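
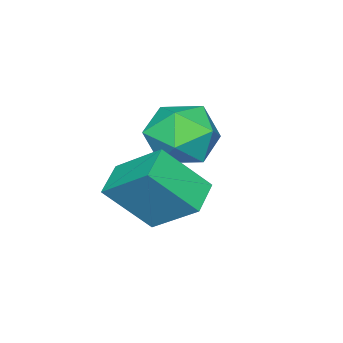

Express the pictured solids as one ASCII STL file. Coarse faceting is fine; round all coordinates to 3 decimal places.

solid 
facet normal -0.424 0.543 -0.725
outer loop
vertex -2.782 -1.454 -3.176
vertex -2.049 -1.228 -3.436
vertex -2.745 -2.5 -3.981
endloop
endfacet
facet normal -0.905 -0.280 0.322
outer loop
vertex -2.171 -3.232 -3.004
vertex -2.782 -1.454 -3.176
vertex -2.745 -2.5 -3.981
endloop
endfacet
facet normal -0.426 0.543 -0.724
outer loop
vertex -2.745 -2.5 -3.981
vertex -2.049 -1.228 -3.436
vertex -2.012 -2.273 -4.242
endloop
endfacet
facet normal 0.028 -0.792 -0.610
outer loop
vertex -2.012 -2.273 -4.242
vertex -2.171 -3.232 -3.004
vertex -2.745 -2.5 -3.981
endloop
endfacet
facet normal -0.028 0.792 0.610
outer loop
vertex -2.782 -1.454 -3.176
vertex -1.475 -1.96 -2.459
vertex -2.049 -1.228 -3.436
endloop
endfacet
facet normal -0.905 -0.280 0.321
outer loop
vertex -2.208 -2.187 -2.198
vertex -2.782 -1.454 -3.176
vertex -2.171 -3.232 -3.004
endloop
endfacet
facet normal -0.028 0.792 0.610
outer loop
vertex -2.208 -2.187 -2.198
vertex -1.475 -1.96 -2.459
vertex -2.782 -1.454 -3.176
endloop
endfacet
facet normal 0.905 0.280 -0.322
outer loop
vertex -2.049 -1.228 -3.436
vertex -1.475 -1.96 -2.459
vertex -2.012 -2.273 -4.242
endloop
endfacet
facet normal 0.028 -0.792 -0.610
outer loop
vertex -1.438 -3.006 -3.264
vertex -2.171 -3.232 -3.004
vertex -2.012 -2.273 -4.242
endloop
endfacet
facet normal 0.905 0.279 -0.322
outer loop
vertex -2.012 -2.273 -4.242
vertex -1.475 -1.96 -2.459
vertex -1.438 -3.006 -3.264
endloop
endfacet
facet normal 0.424 -0.544 0.724
outer loop
vertex -1.438 -3.006 -3.264
vertex -2.208 -2.187 -2.198
vertex -2.171 -3.232 -3.004
endloop
endfacet
facet normal 0.426 -0.542 0.724
outer loop
vertex -1.475 -1.96 -2.459
vertex -2.208 -2.187 -2.198
vertex -1.438 -3.006 -3.264
endloop
endfacet
facet normal -0.204 -0.230 0.952
outer loop
vertex -4.416 -2.81 -2.227
vertex -4.034 -3.564 -2.327
vertex -3.584 -2.89 -2.068
endloop
endfacet
facet normal -0.121 0.474 0.872
outer loop
vertex -4.416 -2.81 -2.227
vertex -3.584 -2.89 -2.068
vertex -3.874 -2.204 -2.481
endloop
endfacet
facet normal -0.598 0.699 0.391
outer loop
vertex -4.416 -2.81 -2.227
vertex -3.874 -2.204 -2.481
vertex -4.504 -2.455 -2.996
endloop
endfacet
facet normal -0.976 0.135 0.174
outer loop
vertex -4.416 -2.81 -2.227
vertex -4.504 -2.455 -2.996
vertex -4.603 -3.295 -2.901
endloop
endfacet
facet normal -0.732 -0.440 0.520
outer loop
vertex -4.416 -2.81 -2.227
vertex -4.603 -3.295 -2.901
vertex -4.034 -3.564 -2.327
endloop
endfacet
facet normal 0.532 0.590 0.607
outer loop
vertex -3.874 -2.204 -2.481
vertex -3.584 -2.89 -2.068
vertex -3.157 -2.585 -2.739
endloop
endfacet
facet normal 0.398 -0.548 0.736
outer loop
vertex -3.584 -2.89 -2.068
vertex -4.034 -3.564 -2.327
vertex -3.256 -3.425 -2.644
endloop
endfacet
facet normal -0.458 -0.888 0.038
outer loop
vertex -4.034 -3.564 -2.327
vertex -4.603 -3.295 -2.901
vertex -3.886 -3.676 -3.159
endloop
endfacet
facet normal -0.851 0.041 -0.523
outer loop
vertex -4.603 -3.295 -2.901
vertex -4.504 -2.455 -2.996
vertex -4.176 -2.99 -3.572
endloop
endfacet
facet normal -0.241 0.955 -0.171
outer loop
vertex -4.504 -2.455 -2.996
vertex -3.874 -2.204 -2.481
vertex -3.726 -2.316 -3.313
endloop
endfacet
facet normal 0.976 -0.135 -0.174
outer loop
vertex -3.344 -3.07 -3.413
vertex -3.157 -2.585 -2.739
vertex -3.256 -3.425 -2.644
endloop
endfacet
facet normal 0.598 -0.699 -0.391
outer loop
vertex -3.344 -3.07 -3.413
vertex -3.256 -3.425 -2.644
vertex -3.886 -3.676 -3.159
endloop
endfacet
facet normal 0.121 -0.474 -0.872
outer loop
vertex -3.344 -3.07 -3.413
vertex -3.886 -3.676 -3.159
vertex -4.176 -2.99 -3.572
endloop
endfacet
facet normal 0.204 0.230 -0.952
outer loop
vertex -3.344 -3.07 -3.413
vertex -4.176 -2.99 -3.572
vertex -3.726 -2.316 -3.313
endloop
endfacet
facet normal 0.732 0.440 -0.520
outer loop
vertex -3.344 -3.07 -3.413
vertex -3.726 -2.316 -3.313
vertex -3.157 -2.585 -2.739
endloop
endfacet
facet normal 0.851 -0.041 0.523
outer loop
vertex -3.256 -3.425 -2.644
vertex -3.157 -2.585 -2.739
vertex -3.584 -2.89 -2.068
endloop
endfacet
facet normal 0.241 -0.955 0.171
outer loop
vertex -3.886 -3.676 -3.159
vertex -3.256 -3.425 -2.644
vertex -4.034 -3.564 -2.327
endloop
endfacet
facet normal -0.532 -0.590 -0.607
outer loop
vertex -4.176 -2.99 -3.572
vertex -3.886 -3.676 -3.159
vertex -4.603 -3.295 -2.901
endloop
endfacet
facet normal -0.398 0.548 -0.736
outer loop
vertex -3.726 -2.316 -3.313
vertex -4.176 -2.99 -3.572
vertex -4.504 -2.455 -2.996
endloop
endfacet
facet normal 0.458 0.888 -0.038
outer loop
vertex -3.157 -2.585 -2.739
vertex -3.726 -2.316 -3.313
vertex -3.874 -2.204 -2.481
endloop
endfacet

endsolid


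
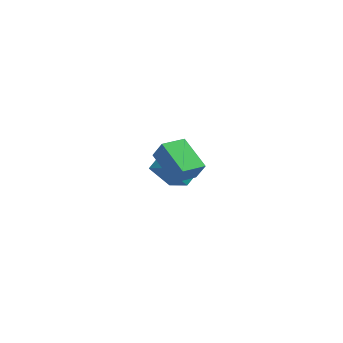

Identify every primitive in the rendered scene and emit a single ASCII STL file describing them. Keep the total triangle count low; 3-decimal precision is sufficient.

solid 
facet normal -0.743 -0.619 0.257
outer loop
vertex 1.994 -2.709 3.189
vertex 1.025 -1.287 3.812
vertex 1.576 -2.59 2.267
endloop
endfacet
facet normal 0.530 -0.777 -0.341
outer loop
vertex 2.555 -1.773 1.928
vertex 1.994 -2.709 3.189
vertex 1.576 -2.59 2.267
endloop
endfacet
facet normal -0.742 -0.619 0.257
outer loop
vertex 1.576 -2.59 2.267
vertex 1.025 -1.287 3.812
vertex 0.606 -1.168 2.89
endloop
endfacet
facet normal -0.410 0.116 -0.904
outer loop
vertex 0.606 -1.168 2.89
vertex 2.555 -1.773 1.928
vertex 1.576 -2.59 2.267
endloop
endfacet
facet normal 0.410 -0.117 0.904
outer loop
vertex 1.994 -2.709 3.189
vertex 2.004 -0.47 3.473
vertex 1.025 -1.287 3.812
endloop
endfacet
facet normal 0.530 -0.777 -0.341
outer loop
vertex 2.974 -1.892 2.85
vertex 1.994 -2.709 3.189
vertex 2.555 -1.773 1.928
endloop
endfacet
facet normal 0.410 -0.117 0.905
outer loop
vertex 2.974 -1.892 2.85
vertex 2.004 -0.47 3.473
vertex 1.994 -2.709 3.189
endloop
endfacet
facet normal -0.530 0.776 0.341
outer loop
vertex 1.025 -1.287 3.812
vertex 2.004 -0.47 3.473
vertex 0.606 -1.168 2.89
endloop
endfacet
facet normal -0.410 0.117 -0.904
outer loop
vertex 1.586 -0.351 2.551
vertex 2.555 -1.773 1.928
vertex 0.606 -1.168 2.89
endloop
endfacet
facet normal -0.530 0.777 0.340
outer loop
vertex 0.606 -1.168 2.89
vertex 2.004 -0.47 3.473
vertex 1.586 -0.351 2.551
endloop
endfacet
facet normal 0.742 0.619 -0.257
outer loop
vertex 1.586 -0.351 2.551
vertex 2.974 -1.892 2.85
vertex 2.555 -1.773 1.928
endloop
endfacet
facet normal 0.742 0.619 -0.257
outer loop
vertex 2.004 -0.47 3.473
vertex 2.974 -1.892 2.85
vertex 1.586 -0.351 2.551
endloop
endfacet
facet normal -0.560 0.593 -0.578
outer loop
vertex 0.163 3.884 -2.806
vertex 0.841 4.953 -2.366
vertex 1.159 3.719 -3.941
endloop
endfacet
facet normal -0.506 -0.797 -0.328
outer loop
vertex 2.039 2.787 -3.034
vertex 0.163 3.884 -2.806
vertex 1.159 3.719 -3.941
endloop
endfacet
facet normal -0.560 0.593 -0.578
outer loop
vertex 1.159 3.719 -3.941
vertex 0.841 4.953 -2.366
vertex 1.837 4.788 -3.501
endloop
endfacet
facet normal 0.656 -0.108 -0.747
outer loop
vertex 1.837 4.788 -3.501
vertex 2.039 2.787 -3.034
vertex 1.159 3.719 -3.941
endloop
endfacet
facet normal -0.656 0.108 0.747
outer loop
vertex 0.163 3.884 -2.806
vertex 1.721 4.021 -1.459
vertex 0.841 4.953 -2.366
endloop
endfacet
facet normal -0.506 -0.797 -0.328
outer loop
vertex 1.043 2.952 -1.899
vertex 0.163 3.884 -2.806
vertex 2.039 2.787 -3.034
endloop
endfacet
facet normal -0.656 0.108 0.747
outer loop
vertex 1.043 2.952 -1.899
vertex 1.721 4.021 -1.459
vertex 0.163 3.884 -2.806
endloop
endfacet
facet normal 0.506 0.797 0.328
outer loop
vertex 0.841 4.953 -2.366
vertex 1.721 4.021 -1.459
vertex 1.837 4.788 -3.501
endloop
endfacet
facet normal 0.656 -0.108 -0.747
outer loop
vertex 2.717 3.856 -2.594
vertex 2.039 2.787 -3.034
vertex 1.837 4.788 -3.501
endloop
endfacet
facet normal 0.506 0.797 0.328
outer loop
vertex 1.837 4.788 -3.501
vertex 1.721 4.021 -1.459
vertex 2.717 3.856 -2.594
endloop
endfacet
facet normal 0.560 -0.593 0.578
outer loop
vertex 2.717 3.856 -2.594
vertex 1.043 2.952 -1.899
vertex 2.039 2.787 -3.034
endloop
endfacet
facet normal 0.560 -0.593 0.578
outer loop
vertex 1.721 4.021 -1.459
vertex 1.043 2.952 -1.899
vertex 2.717 3.856 -2.594
endloop
endfacet

endsolid


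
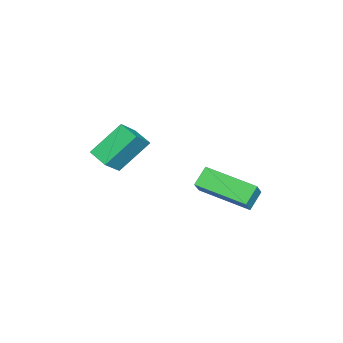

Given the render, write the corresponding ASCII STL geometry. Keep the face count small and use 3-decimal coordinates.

solid 
facet normal -0.734 0.291 0.614
outer loop
vertex -1.916 0.274 2.412
vertex -1.442 2.139 2.096
vertex -2.506 0.302 1.694
endloop
endfacet
facet normal -0.243 -0.956 0.162
outer loop
vertex -1.898 0.061 1.184
vertex -1.916 0.274 2.412
vertex -2.506 0.302 1.694
endloop
endfacet
facet normal -0.733 0.290 0.615
outer loop
vertex -2.506 0.302 1.694
vertex -1.442 2.139 2.096
vertex -2.033 2.167 1.378
endloop
endfacet
facet normal -0.635 0.030 -0.772
outer loop
vertex -2.033 2.167 1.378
vertex -1.898 0.061 1.184
vertex -2.506 0.302 1.694
endloop
endfacet
facet normal 0.635 -0.031 0.772
outer loop
vertex -1.916 0.274 2.412
vertex -0.834 1.898 1.586
vertex -1.442 2.139 2.096
endloop
endfacet
facet normal -0.243 -0.956 0.162
outer loop
vertex -1.307 0.033 1.902
vertex -1.916 0.274 2.412
vertex -1.898 0.061 1.184
endloop
endfacet
facet normal 0.635 -0.030 0.772
outer loop
vertex -1.307 0.033 1.902
vertex -0.834 1.898 1.586
vertex -1.916 0.274 2.412
endloop
endfacet
facet normal 0.243 0.956 -0.163
outer loop
vertex -1.442 2.139 2.096
vertex -0.834 1.898 1.586
vertex -2.033 2.167 1.378
endloop
endfacet
facet normal -0.635 0.030 -0.772
outer loop
vertex -1.424 1.926 0.868
vertex -1.898 0.061 1.184
vertex -2.033 2.167 1.378
endloop
endfacet
facet normal 0.243 0.956 -0.162
outer loop
vertex -2.033 2.167 1.378
vertex -0.834 1.898 1.586
vertex -1.424 1.926 0.868
endloop
endfacet
facet normal 0.733 -0.291 -0.615
outer loop
vertex -1.424 1.926 0.868
vertex -1.307 0.033 1.902
vertex -1.898 0.061 1.184
endloop
endfacet
facet normal 0.734 -0.290 -0.614
outer loop
vertex -0.834 1.898 1.586
vertex -1.307 0.033 1.902
vertex -1.424 1.926 0.868
endloop
endfacet
facet normal -0.674 0.228 -0.703
outer loop
vertex -2.385 -2.286 3.485
vertex -1.943 -1.641 3.27
vertex -1.612 -3.156 2.462
endloop
endfacet
facet normal -0.545 -0.795 0.264
outer loop
vertex -0.837 -3.419 3.27
vertex -2.385 -2.286 3.485
vertex -1.612 -3.156 2.462
endloop
endfacet
facet normal -0.674 0.227 -0.702
outer loop
vertex -1.612 -3.156 2.462
vertex -1.943 -1.641 3.27
vertex -1.171 -2.512 2.247
endloop
endfacet
facet normal 0.498 -0.562 -0.661
outer loop
vertex -1.171 -2.512 2.247
vertex -0.837 -3.419 3.27
vertex -1.612 -3.156 2.462
endloop
endfacet
facet normal -0.498 0.562 0.661
outer loop
vertex -2.385 -2.286 3.485
vertex -1.168 -1.904 4.078
vertex -1.943 -1.641 3.27
endloop
endfacet
facet normal -0.545 -0.795 0.266
outer loop
vertex -1.609 -2.548 4.293
vertex -2.385 -2.286 3.485
vertex -0.837 -3.419 3.27
endloop
endfacet
facet normal -0.498 0.562 0.661
outer loop
vertex -1.609 -2.548 4.293
vertex -1.168 -1.904 4.078
vertex -2.385 -2.286 3.485
endloop
endfacet
facet normal 0.546 0.795 -0.265
outer loop
vertex -1.943 -1.641 3.27
vertex -1.168 -1.904 4.078
vertex -1.171 -2.512 2.247
endloop
endfacet
facet normal 0.498 -0.562 -0.661
outer loop
vertex -0.395 -2.774 3.055
vertex -0.837 -3.419 3.27
vertex -1.171 -2.512 2.247
endloop
endfacet
facet normal 0.545 0.796 -0.265
outer loop
vertex -1.171 -2.512 2.247
vertex -1.168 -1.904 4.078
vertex -0.395 -2.774 3.055
endloop
endfacet
facet normal 0.674 -0.228 0.703
outer loop
vertex -0.395 -2.774 3.055
vertex -1.609 -2.548 4.293
vertex -0.837 -3.419 3.27
endloop
endfacet
facet normal 0.674 -0.227 0.703
outer loop
vertex -1.168 -1.904 4.078
vertex -1.609 -2.548 4.293
vertex -0.395 -2.774 3.055
endloop
endfacet

endsolid


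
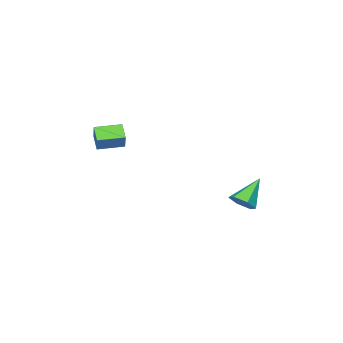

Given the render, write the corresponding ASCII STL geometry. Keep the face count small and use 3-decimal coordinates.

solid 
facet normal -0.503 -0.725 0.471
outer loop
vertex 2.545 -3.034 3.365
vertex 1.489 -2.261 3.428
vertex 2.258 -3.361 2.555
endloop
endfacet
facet normal 0.806 -0.590 -0.047
outer loop
vertex 2.731 -2.679 2.112
vertex 2.545 -3.034 3.365
vertex 2.258 -3.361 2.555
endloop
endfacet
facet normal -0.504 -0.725 0.470
outer loop
vertex 2.258 -3.361 2.555
vertex 1.489 -2.261 3.428
vertex 1.202 -2.587 2.617
endloop
endfacet
facet normal -0.312 -0.356 -0.881
outer loop
vertex 1.202 -2.587 2.617
vertex 2.731 -2.679 2.112
vertex 2.258 -3.361 2.555
endloop
endfacet
facet normal 0.313 0.355 0.881
outer loop
vertex 2.545 -3.034 3.365
vertex 1.962 -1.579 2.985
vertex 1.489 -2.261 3.428
endloop
endfacet
facet normal 0.806 -0.591 -0.048
outer loop
vertex 3.018 -2.353 2.923
vertex 2.545 -3.034 3.365
vertex 2.731 -2.679 2.112
endloop
endfacet
facet normal 0.312 0.355 0.881
outer loop
vertex 3.018 -2.353 2.923
vertex 1.962 -1.579 2.985
vertex 2.545 -3.034 3.365
endloop
endfacet
facet normal -0.806 0.590 0.048
outer loop
vertex 1.489 -2.261 3.428
vertex 1.962 -1.579 2.985
vertex 1.202 -2.587 2.617
endloop
endfacet
facet normal -0.312 -0.355 -0.881
outer loop
vertex 1.675 -1.906 2.175
vertex 2.731 -2.679 2.112
vertex 1.202 -2.587 2.617
endloop
endfacet
facet normal -0.806 0.590 0.047
outer loop
vertex 1.202 -2.587 2.617
vertex 1.962 -1.579 2.985
vertex 1.675 -1.906 2.175
endloop
endfacet
facet normal 0.503 0.726 -0.470
outer loop
vertex 1.675 -1.906 2.175
vertex 3.018 -2.353 2.923
vertex 2.731 -2.679 2.112
endloop
endfacet
facet normal 0.503 0.725 -0.471
outer loop
vertex 1.962 -1.579 2.985
vertex 3.018 -2.353 2.923
vertex 1.675 -1.906 2.175
endloop
endfacet
facet normal 0.771 0.034 -0.636
outer loop
vertex 0.255 3.487 0.323
vertex -0.194 3.599 -0.215
vertex 0.076 4.15 0.142
endloop
endfacet
facet normal 0.279 0.322 0.905
outer loop
vertex 0.255 3.487 0.323
vertex 0.076 4.15 0.142
vertex -1.466 3.541 0.835
endloop
endfacet
facet normal 0.770 0.035 -0.637
outer loop
vertex 0.076 4.15 0.142
vertex -0.194 3.599 -0.215
vertex -0.374 4.262 -0.396
endloop
endfacet
facet normal -0.200 0.912 0.357
outer loop
vertex 0.076 4.15 0.142
vertex -0.374 4.262 -0.396
vertex -1.466 3.541 0.835
endloop
endfacet
facet normal 0.770 0.035 -0.637
outer loop
vertex -0.374 4.262 -0.396
vertex -0.194 3.599 -0.215
vertex -0.644 3.711 -0.753
endloop
endfacet
facet normal -0.748 0.578 -0.326
outer loop
vertex -0.374 4.262 -0.396
vertex -0.644 3.711 -0.753
vertex -1.466 3.541 0.835
endloop
endfacet
facet normal 0.770 0.035 -0.637
outer loop
vertex -0.644 3.711 -0.753
vertex -0.194 3.599 -0.215
vertex -0.464 3.048 -0.572
endloop
endfacet
facet normal -0.817 -0.347 -0.460
outer loop
vertex -0.644 3.711 -0.753
vertex -0.464 3.048 -0.572
vertex -1.466 3.541 0.835
endloop
endfacet
facet normal 0.771 0.034 -0.636
outer loop
vertex -0.464 3.048 -0.572
vertex -0.194 3.599 -0.215
vertex -0.015 2.936 -0.034
endloop
endfacet
facet normal -0.338 -0.937 0.087
outer loop
vertex -0.464 3.048 -0.572
vertex -0.015 2.936 -0.034
vertex -1.466 3.541 0.835
endloop
endfacet
facet normal 0.771 0.034 -0.636
outer loop
vertex -0.015 2.936 -0.034
vertex -0.194 3.599 -0.215
vertex 0.255 3.487 0.323
endloop
endfacet
facet normal 0.210 -0.602 0.770
outer loop
vertex -0.015 2.936 -0.034
vertex 0.255 3.487 0.323
vertex -1.466 3.541 0.835
endloop
endfacet

endsolid


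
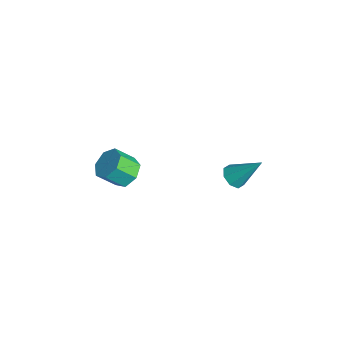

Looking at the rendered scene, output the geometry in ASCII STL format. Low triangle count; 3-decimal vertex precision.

solid 
facet normal -0.356 -0.572 -0.739
outer loop
vertex -1.681 1.662 -0.702
vertex -2.267 2.109 -0.766
vertex -1.593 2.083 -1.07
endloop
endfacet
facet normal 0.987 -0.149 0.066
outer loop
vertex -1.681 1.662 -0.702
vertex -1.593 2.083 -1.07
vertex -1.533 3.291 0.766
endloop
endfacet
facet normal -0.356 -0.571 -0.740
outer loop
vertex -1.593 2.083 -1.07
vertex -2.267 2.109 -0.766
vertex -1.899 2.52 -1.26
endloop
endfacet
facet normal 0.836 0.446 -0.321
outer loop
vertex -1.593 2.083 -1.07
vertex -1.899 2.52 -1.26
vertex -1.533 3.291 0.766
endloop
endfacet
facet normal -0.355 -0.572 -0.740
outer loop
vertex -1.899 2.52 -1.26
vertex -2.267 2.109 -0.766
vertex -2.421 2.716 -1.161
endloop
endfacet
facet normal 0.260 0.886 -0.384
outer loop
vertex -1.899 2.52 -1.26
vertex -2.421 2.716 -1.161
vertex -1.533 3.291 0.766
endloop
endfacet
facet normal -0.354 -0.572 -0.740
outer loop
vertex -2.421 2.716 -1.161
vertex -2.267 2.109 -0.766
vertex -2.853 2.556 -0.831
endloop
endfacet
facet normal -0.403 0.911 -0.086
outer loop
vertex -2.421 2.716 -1.161
vertex -2.853 2.556 -0.831
vertex -1.533 3.291 0.766
endloop
endfacet
facet normal -0.354 -0.572 -0.740
outer loop
vertex -2.853 2.556 -0.831
vertex -2.267 2.109 -0.766
vertex -2.942 2.135 -0.463
endloop
endfacet
facet normal -0.764 0.509 0.397
outer loop
vertex -2.853 2.556 -0.831
vertex -2.942 2.135 -0.463
vertex -1.533 3.291 0.766
endloop
endfacet
facet normal -0.354 -0.571 -0.741
outer loop
vertex -2.942 2.135 -0.463
vertex -2.267 2.109 -0.766
vertex -2.635 1.698 -0.273
endloop
endfacet
facet normal -0.612 -0.089 0.786
outer loop
vertex -2.942 2.135 -0.463
vertex -2.635 1.698 -0.273
vertex -1.533 3.291 0.766
endloop
endfacet
facet normal -0.355 -0.571 -0.741
outer loop
vertex -2.635 1.698 -0.273
vertex -2.267 2.109 -0.766
vertex -2.113 1.502 -0.372
endloop
endfacet
facet normal -0.037 -0.528 0.849
outer loop
vertex -2.635 1.698 -0.273
vertex -2.113 1.502 -0.372
vertex -1.533 3.291 0.766
endloop
endfacet
facet normal -0.354 -0.571 -0.741
outer loop
vertex -2.113 1.502 -0.372
vertex -2.267 2.109 -0.766
vertex -1.681 1.662 -0.702
endloop
endfacet
facet normal 0.625 -0.553 0.551
outer loop
vertex -2.113 1.502 -0.372
vertex -1.681 1.662 -0.702
vertex -1.533 3.291 0.766
endloop
endfacet
facet normal 0.134 0.689 -0.712
outer loop
vertex -1.769 -3.187 1.688
vertex -2.589 -3.381 1.346
vertex -2.37 -2.767 1.981
endloop
endfacet
facet normal 0.635 0.493 0.596
outer loop
vertex -1.769 -3.187 1.688
vertex -2.37 -2.767 1.981
vertex -1.951 -4.124 2.657
endloop
endfacet
facet normal 0.633 0.493 0.597
outer loop
vertex -1.951 -4.124 2.657
vertex -2.37 -2.767 1.981
vertex -2.553 -3.705 2.949
endloop
endfacet
facet normal -0.134 -0.689 0.712
outer loop
vertex -1.951 -4.124 2.657
vertex -2.553 -3.705 2.949
vertex -2.771 -4.319 2.314
endloop
endfacet
facet normal 0.134 0.689 -0.712
outer loop
vertex -2.37 -2.767 1.981
vertex -2.589 -3.381 1.346
vertex -3.137 -2.81 1.795
endloop
endfacet
facet normal -0.201 0.722 0.662
outer loop
vertex -2.37 -2.767 1.981
vertex -3.137 -2.81 1.795
vertex -2.553 -3.705 2.949
endloop
endfacet
facet normal -0.200 0.722 0.662
outer loop
vertex -2.553 -3.705 2.949
vertex -3.137 -2.81 1.795
vertex -3.319 -3.748 2.764
endloop
endfacet
facet normal -0.133 -0.689 0.712
outer loop
vertex -2.553 -3.705 2.949
vertex -3.319 -3.748 2.764
vertex -2.771 -4.319 2.314
endloop
endfacet
facet normal 0.134 0.689 -0.712
outer loop
vertex -3.137 -2.81 1.795
vertex -2.589 -3.381 1.346
vertex -3.491 -3.283 1.271
endloop
endfacet
facet normal -0.884 0.408 0.229
outer loop
vertex -3.137 -2.81 1.795
vertex -3.491 -3.283 1.271
vertex -3.319 -3.748 2.764
endloop
endfacet
facet normal -0.884 0.408 0.229
outer loop
vertex -3.319 -3.748 2.764
vertex -3.491 -3.283 1.271
vertex -3.673 -4.221 2.24
endloop
endfacet
facet normal -0.133 -0.689 0.712
outer loop
vertex -3.319 -3.748 2.764
vertex -3.673 -4.221 2.24
vertex -2.771 -4.319 2.314
endloop
endfacet
facet normal 0.134 0.689 -0.712
outer loop
vertex -3.491 -3.283 1.271
vertex -2.589 -3.381 1.346
vertex -3.165 -3.83 0.803
endloop
endfacet
facet normal -0.901 -0.215 -0.377
outer loop
vertex -3.491 -3.283 1.271
vertex -3.165 -3.83 0.803
vertex -3.673 -4.221 2.24
endloop
endfacet
facet normal -0.901 -0.215 -0.377
outer loop
vertex -3.673 -4.221 2.24
vertex -3.165 -3.83 0.803
vertex -3.347 -4.767 1.772
endloop
endfacet
facet normal -0.133 -0.690 0.712
outer loop
vertex -3.673 -4.221 2.24
vertex -3.347 -4.767 1.772
vertex -2.771 -4.319 2.314
endloop
endfacet
facet normal 0.134 0.689 -0.712
outer loop
vertex -3.165 -3.83 0.803
vertex -2.589 -3.381 1.346
vertex -2.406 -4.039 0.744
endloop
endfacet
facet normal -0.240 -0.675 -0.698
outer loop
vertex -3.165 -3.83 0.803
vertex -2.406 -4.039 0.744
vertex -3.347 -4.767 1.772
endloop
endfacet
facet normal -0.241 -0.674 -0.698
outer loop
vertex -3.347 -4.767 1.772
vertex -2.406 -4.039 0.744
vertex -2.588 -4.976 1.712
endloop
endfacet
facet normal -0.134 -0.689 0.712
outer loop
vertex -3.347 -4.767 1.772
vertex -2.588 -4.976 1.712
vertex -2.771 -4.319 2.314
endloop
endfacet
facet normal 0.135 0.689 -0.712
outer loop
vertex -2.406 -4.039 0.744
vertex -2.589 -3.381 1.346
vertex -1.785 -3.753 1.138
endloop
endfacet
facet normal 0.602 -0.627 -0.494
outer loop
vertex -2.406 -4.039 0.744
vertex -1.785 -3.753 1.138
vertex -2.588 -4.976 1.712
endloop
endfacet
facet normal 0.602 -0.627 -0.494
outer loop
vertex -2.588 -4.976 1.712
vertex -1.785 -3.753 1.138
vertex -1.967 -4.69 2.106
endloop
endfacet
facet normal -0.134 -0.690 0.712
outer loop
vertex -2.588 -4.976 1.712
vertex -1.967 -4.69 2.106
vertex -2.771 -4.319 2.314
endloop
endfacet
facet normal 0.134 0.689 -0.713
outer loop
vertex -1.785 -3.753 1.138
vertex -2.589 -3.381 1.346
vertex -1.769 -3.187 1.688
endloop
endfacet
facet normal 0.991 -0.108 0.082
outer loop
vertex -1.785 -3.753 1.138
vertex -1.769 -3.187 1.688
vertex -1.967 -4.69 2.106
endloop
endfacet
facet normal 0.991 -0.108 0.082
outer loop
vertex -1.967 -4.69 2.106
vertex -1.769 -3.187 1.688
vertex -1.951 -4.124 2.657
endloop
endfacet
facet normal -0.134 -0.689 0.712
outer loop
vertex -1.967 -4.69 2.106
vertex -1.951 -4.124 2.657
vertex -2.771 -4.319 2.314
endloop
endfacet

endsolid


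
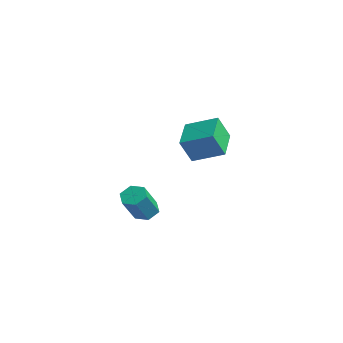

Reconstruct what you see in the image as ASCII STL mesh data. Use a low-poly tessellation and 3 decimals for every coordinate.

solid 
facet normal -0.361 0.510 -0.781
outer loop
vertex 0.985 -1.699 -0.725
vertex 0.431 -1.574 -0.387
vertex 0.942 -1.157 -0.351
endloop
endfacet
facet normal 0.930 0.255 -0.263
outer loop
vertex 0.985 -1.699 -0.725
vertex 0.942 -1.157 -0.351
vertex 1.602 -2.572 0.61
endloop
endfacet
facet normal 0.930 0.255 -0.263
outer loop
vertex 1.602 -2.572 0.61
vertex 0.942 -1.157 -0.351
vertex 1.559 -2.03 0.984
endloop
endfacet
facet normal 0.360 -0.510 0.781
outer loop
vertex 1.602 -2.572 0.61
vertex 1.559 -2.03 0.984
vertex 1.049 -2.446 0.947
endloop
endfacet
facet normal -0.362 0.510 -0.780
outer loop
vertex 0.942 -1.157 -0.351
vertex 0.431 -1.574 -0.387
vertex 0.389 -1.032 -0.013
endloop
endfacet
facet normal 0.409 0.839 0.359
outer loop
vertex 0.942 -1.157 -0.351
vertex 0.389 -1.032 -0.013
vertex 1.559 -2.03 0.984
endloop
endfacet
facet normal 0.410 0.839 0.359
outer loop
vertex 1.559 -2.03 0.984
vertex 0.389 -1.032 -0.013
vertex 1.006 -1.904 1.321
endloop
endfacet
facet normal 0.360 -0.510 0.781
outer loop
vertex 1.559 -2.03 0.984
vertex 1.006 -1.904 1.321
vertex 1.049 -2.446 0.947
endloop
endfacet
facet normal -0.359 0.511 -0.781
outer loop
vertex 0.389 -1.032 -0.013
vertex 0.431 -1.574 -0.387
vertex -0.122 -1.448 -0.05
endloop
endfacet
facet normal -0.521 0.584 0.623
outer loop
vertex 0.389 -1.032 -0.013
vertex -0.122 -1.448 -0.05
vertex 1.006 -1.904 1.321
endloop
endfacet
facet normal -0.521 0.584 0.623
outer loop
vertex 1.006 -1.904 1.321
vertex -0.122 -1.448 -0.05
vertex 0.495 -2.321 1.285
endloop
endfacet
facet normal 0.361 -0.510 0.781
outer loop
vertex 1.006 -1.904 1.321
vertex 0.495 -2.321 1.285
vertex 1.049 -2.446 0.947
endloop
endfacet
facet normal -0.360 0.510 -0.781
outer loop
vertex -0.122 -1.448 -0.05
vertex 0.431 -1.574 -0.387
vertex -0.079 -1.99 -0.424
endloop
endfacet
facet normal -0.930 -0.255 0.263
outer loop
vertex -0.122 -1.448 -0.05
vertex -0.079 -1.99 -0.424
vertex 0.495 -2.321 1.285
endloop
endfacet
facet normal -0.930 -0.255 0.263
outer loop
vertex 0.495 -2.321 1.285
vertex -0.079 -1.99 -0.424
vertex 0.538 -2.863 0.911
endloop
endfacet
facet normal 0.361 -0.510 0.781
outer loop
vertex 0.495 -2.321 1.285
vertex 0.538 -2.863 0.911
vertex 1.049 -2.446 0.947
endloop
endfacet
facet normal -0.360 0.510 -0.781
outer loop
vertex -0.079 -1.99 -0.424
vertex 0.431 -1.574 -0.387
vertex 0.474 -2.116 -0.761
endloop
endfacet
facet normal -0.410 -0.839 -0.359
outer loop
vertex -0.079 -1.99 -0.424
vertex 0.474 -2.116 -0.761
vertex 0.538 -2.863 0.911
endloop
endfacet
facet normal -0.409 -0.839 -0.359
outer loop
vertex 0.538 -2.863 0.911
vertex 0.474 -2.116 -0.761
vertex 1.091 -2.988 0.573
endloop
endfacet
facet normal 0.362 -0.510 0.780
outer loop
vertex 0.538 -2.863 0.911
vertex 1.091 -2.988 0.573
vertex 1.049 -2.446 0.947
endloop
endfacet
facet normal -0.361 0.510 -0.781
outer loop
vertex 0.474 -2.116 -0.761
vertex 0.431 -1.574 -0.387
vertex 0.985 -1.699 -0.725
endloop
endfacet
facet normal 0.521 -0.584 -0.623
outer loop
vertex 0.474 -2.116 -0.761
vertex 0.985 -1.699 -0.725
vertex 1.091 -2.988 0.573
endloop
endfacet
facet normal 0.521 -0.584 -0.623
outer loop
vertex 1.091 -2.988 0.573
vertex 0.985 -1.699 -0.725
vertex 1.602 -2.572 0.61
endloop
endfacet
facet normal 0.359 -0.511 0.781
outer loop
vertex 1.091 -2.988 0.573
vertex 1.602 -2.572 0.61
vertex 1.049 -2.446 0.947
endloop
endfacet
facet normal -0.795 0.535 0.286
outer loop
vertex -4.713 2.768 2.424
vertex -3.676 3.987 3.028
vertex -4.735 3.422 1.141
endloop
endfacet
facet normal -0.606 -0.713 -0.353
outer loop
vertex -3.264 2.433 0.612
vertex -4.713 2.768 2.424
vertex -4.735 3.422 1.141
endloop
endfacet
facet normal -0.795 0.535 0.286
outer loop
vertex -4.735 3.422 1.141
vertex -3.676 3.987 3.028
vertex -3.698 4.641 1.745
endloop
endfacet
facet normal -0.015 0.454 -0.891
outer loop
vertex -3.698 4.641 1.745
vertex -3.264 2.433 0.612
vertex -4.735 3.422 1.141
endloop
endfacet
facet normal 0.015 -0.454 0.891
outer loop
vertex -4.713 2.768 2.424
vertex -2.205 2.998 2.499
vertex -3.676 3.987 3.028
endloop
endfacet
facet normal -0.606 -0.713 -0.353
outer loop
vertex -3.242 1.779 1.895
vertex -4.713 2.768 2.424
vertex -3.264 2.433 0.612
endloop
endfacet
facet normal 0.015 -0.454 0.891
outer loop
vertex -3.242 1.779 1.895
vertex -2.205 2.998 2.499
vertex -4.713 2.768 2.424
endloop
endfacet
facet normal 0.606 0.713 0.353
outer loop
vertex -3.676 3.987 3.028
vertex -2.205 2.998 2.499
vertex -3.698 4.641 1.745
endloop
endfacet
facet normal -0.015 0.454 -0.891
outer loop
vertex -2.227 3.652 1.216
vertex -3.264 2.433 0.612
vertex -3.698 4.641 1.745
endloop
endfacet
facet normal 0.606 0.713 0.353
outer loop
vertex -3.698 4.641 1.745
vertex -2.205 2.998 2.499
vertex -2.227 3.652 1.216
endloop
endfacet
facet normal 0.795 -0.535 -0.286
outer loop
vertex -2.227 3.652 1.216
vertex -3.242 1.779 1.895
vertex -3.264 2.433 0.612
endloop
endfacet
facet normal 0.795 -0.535 -0.286
outer loop
vertex -2.205 2.998 2.499
vertex -3.242 1.779 1.895
vertex -2.227 3.652 1.216
endloop
endfacet

endsolid


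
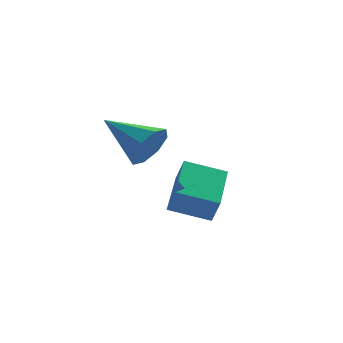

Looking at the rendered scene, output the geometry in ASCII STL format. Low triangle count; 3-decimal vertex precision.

solid 
facet normal 0.455 -0.807 -0.377
outer loop
vertex -1.051 2.892 1.342
vertex -1.583 2.878 0.731
vertex -0.862 3.226 0.856
endloop
endfacet
facet normal 0.597 0.534 0.599
outer loop
vertex -1.051 2.892 1.342
vertex -0.862 3.226 0.856
vertex -2.397 4.322 1.409
endloop
endfacet
facet normal 0.455 -0.806 -0.379
outer loop
vertex -0.862 3.226 0.856
vertex -1.583 2.878 0.731
vertex -1.096 3.357 0.296
endloop
endfacet
facet normal 0.569 0.821 -0.046
outer loop
vertex -0.862 3.226 0.856
vertex -1.096 3.357 0.296
vertex -2.397 4.322 1.409
endloop
endfacet
facet normal 0.454 -0.806 -0.380
outer loop
vertex -1.096 3.357 0.296
vertex -1.583 2.878 0.731
vertex -1.615 3.208 -0.008
endloop
endfacet
facet normal 0.106 0.809 -0.578
outer loop
vertex -1.096 3.357 0.296
vertex -1.615 3.208 -0.008
vertex -2.397 4.322 1.409
endloop
endfacet
facet normal 0.455 -0.806 -0.379
outer loop
vertex -1.615 3.208 -0.008
vertex -1.583 2.878 0.731
vertex -2.115 2.865 0.121
endloop
endfacet
facet normal -0.524 0.505 -0.686
outer loop
vertex -1.615 3.208 -0.008
vertex -2.115 2.865 0.121
vertex -2.397 4.322 1.409
endloop
endfacet
facet normal 0.454 -0.806 -0.379
outer loop
vertex -2.115 2.865 0.121
vertex -1.583 2.878 0.731
vertex -2.304 2.53 0.607
endloop
endfacet
facet normal -0.947 0.088 -0.307
outer loop
vertex -2.115 2.865 0.121
vertex -2.304 2.53 0.607
vertex -2.397 4.322 1.409
endloop
endfacet
facet normal 0.454 -0.806 -0.378
outer loop
vertex -2.304 2.53 0.607
vertex -1.583 2.878 0.731
vertex -2.071 2.399 1.166
endloop
endfacet
facet normal -0.920 -0.199 0.337
outer loop
vertex -2.304 2.53 0.607
vertex -2.071 2.399 1.166
vertex -2.397 4.322 1.409
endloop
endfacet
facet normal 0.455 -0.806 -0.378
outer loop
vertex -2.071 2.399 1.166
vertex -1.583 2.878 0.731
vertex -1.552 2.549 1.471
endloop
endfacet
facet normal -0.457 -0.187 0.870
outer loop
vertex -2.071 2.399 1.166
vertex -1.552 2.549 1.471
vertex -2.397 4.322 1.409
endloop
endfacet
facet normal 0.455 -0.807 -0.378
outer loop
vertex -1.552 2.549 1.471
vertex -1.583 2.878 0.731
vertex -1.051 2.892 1.342
endloop
endfacet
facet normal 0.172 0.116 0.978
outer loop
vertex -1.552 2.549 1.471
vertex -1.051 2.892 1.342
vertex -2.397 4.322 1.409
endloop
endfacet
facet normal -0.834 0.463 0.301
outer loop
vertex -2.044 0.159 0.166
vertex -1.056 1.685 0.557
vertex -2.168 0.437 -0.606
endloop
endfacet
facet normal -0.532 -0.821 -0.210
outer loop
vertex -1.084 -0.165 -0.997
vertex -2.044 0.159 0.166
vertex -2.168 0.437 -0.606
endloop
endfacet
facet normal -0.834 0.463 0.300
outer loop
vertex -2.168 0.437 -0.606
vertex -1.056 1.685 0.557
vertex -1.18 1.963 -0.216
endloop
endfacet
facet normal -0.150 0.335 -0.930
outer loop
vertex -1.18 1.963 -0.216
vertex -1.084 -0.165 -0.997
vertex -2.168 0.437 -0.606
endloop
endfacet
facet normal 0.149 -0.335 0.930
outer loop
vertex -2.044 0.159 0.166
vertex 0.028 1.083 0.166
vertex -1.056 1.685 0.557
endloop
endfacet
facet normal -0.531 -0.821 -0.210
outer loop
vertex -0.96 -0.443 -0.224
vertex -2.044 0.159 0.166
vertex -1.084 -0.165 -0.997
endloop
endfacet
facet normal 0.149 -0.334 0.931
outer loop
vertex -0.96 -0.443 -0.224
vertex 0.028 1.083 0.166
vertex -2.044 0.159 0.166
endloop
endfacet
facet normal 0.531 0.821 0.210
outer loop
vertex -1.056 1.685 0.557
vertex 0.028 1.083 0.166
vertex -1.18 1.963 -0.216
endloop
endfacet
facet normal -0.149 0.335 -0.930
outer loop
vertex -0.096 1.361 -0.606
vertex -1.084 -0.165 -0.997
vertex -1.18 1.963 -0.216
endloop
endfacet
facet normal 0.531 0.821 0.210
outer loop
vertex -1.18 1.963 -0.216
vertex 0.028 1.083 0.166
vertex -0.096 1.361 -0.606
endloop
endfacet
facet normal 0.834 -0.463 -0.300
outer loop
vertex -0.096 1.361 -0.606
vertex -0.96 -0.443 -0.224
vertex -1.084 -0.165 -0.997
endloop
endfacet
facet normal 0.834 -0.463 -0.301
outer loop
vertex 0.028 1.083 0.166
vertex -0.96 -0.443 -0.224
vertex -0.096 1.361 -0.606
endloop
endfacet

endsolid


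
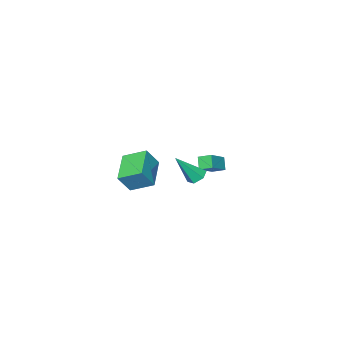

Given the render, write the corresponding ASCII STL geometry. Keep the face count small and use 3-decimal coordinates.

solid 
facet normal -0.343 -0.517 0.784
outer loop
vertex -3.182 -3.323 -1.58
vertex -3.543 -2.58 -1.248
vertex -4.393 -3.595 -2.29
endloop
endfacet
facet normal 0.406 -0.835 -0.372
outer loop
vertex -4.077 -3.12 -3.012
vertex -3.182 -3.323 -1.58
vertex -4.393 -3.595 -2.29
endloop
endfacet
facet normal -0.344 -0.517 0.784
outer loop
vertex -4.393 -3.595 -2.29
vertex -3.543 -2.58 -1.248
vertex -4.754 -2.853 -1.959
endloop
endfacet
facet normal -0.847 -0.191 -0.496
outer loop
vertex -4.754 -2.853 -1.959
vertex -4.077 -3.12 -3.012
vertex -4.393 -3.595 -2.29
endloop
endfacet
facet normal 0.847 0.190 0.496
outer loop
vertex -3.182 -3.323 -1.58
vertex -3.227 -2.105 -1.97
vertex -3.543 -2.58 -1.248
endloop
endfacet
facet normal 0.407 -0.834 -0.372
outer loop
vertex -2.866 -2.847 -2.301
vertex -3.182 -3.323 -1.58
vertex -4.077 -3.12 -3.012
endloop
endfacet
facet normal 0.847 0.190 0.497
outer loop
vertex -2.866 -2.847 -2.301
vertex -3.227 -2.105 -1.97
vertex -3.182 -3.323 -1.58
endloop
endfacet
facet normal -0.406 0.835 0.371
outer loop
vertex -3.543 -2.58 -1.248
vertex -3.227 -2.105 -1.97
vertex -4.754 -2.853 -1.959
endloop
endfacet
facet normal -0.847 -0.190 -0.496
outer loop
vertex -4.438 -2.377 -2.68
vertex -4.077 -3.12 -3.012
vertex -4.754 -2.853 -1.959
endloop
endfacet
facet normal -0.406 0.834 0.373
outer loop
vertex -4.754 -2.853 -1.959
vertex -3.227 -2.105 -1.97
vertex -4.438 -2.377 -2.68
endloop
endfacet
facet normal 0.344 0.517 -0.784
outer loop
vertex -4.438 -2.377 -2.68
vertex -2.866 -2.847 -2.301
vertex -4.077 -3.12 -3.012
endloop
endfacet
facet normal 0.344 0.517 -0.784
outer loop
vertex -3.227 -2.105 -1.97
vertex -2.866 -2.847 -2.301
vertex -4.438 -2.377 -2.68
endloop
endfacet
facet normal -0.550 0.269 -0.791
outer loop
vertex -1.716 -2.497 -2.738
vertex -2.153 -2.194 -2.331
vertex -1.632 -1.852 -2.577
endloop
endfacet
facet normal 0.945 -0.042 -0.326
outer loop
vertex -1.716 -2.497 -2.738
vertex -1.632 -1.852 -2.577
vertex -1.027 -2.746 -0.709
endloop
endfacet
facet normal -0.550 0.269 -0.791
outer loop
vertex -1.632 -1.852 -2.577
vertex -2.153 -2.194 -2.331
vertex -2.07 -1.549 -2.169
endloop
endfacet
facet normal 0.651 0.745 0.146
outer loop
vertex -1.632 -1.852 -2.577
vertex -2.07 -1.549 -2.169
vertex -1.027 -2.746 -0.709
endloop
endfacet
facet normal -0.549 0.269 -0.791
outer loop
vertex -2.07 -1.549 -2.169
vertex -2.153 -2.194 -2.331
vertex -2.591 -1.891 -1.924
endloop
endfacet
facet normal -0.144 0.712 0.687
outer loop
vertex -2.07 -1.549 -2.169
vertex -2.591 -1.891 -1.924
vertex -1.027 -2.746 -0.709
endloop
endfacet
facet normal -0.549 0.269 -0.791
outer loop
vertex -2.591 -1.891 -1.924
vertex -2.153 -2.194 -2.331
vertex -2.675 -2.536 -2.085
endloop
endfacet
facet normal -0.645 -0.105 0.757
outer loop
vertex -2.591 -1.891 -1.924
vertex -2.675 -2.536 -2.085
vertex -1.027 -2.746 -0.709
endloop
endfacet
facet normal -0.549 0.269 -0.791
outer loop
vertex -2.675 -2.536 -2.085
vertex -2.153 -2.194 -2.331
vertex -2.237 -2.839 -2.492
endloop
endfacet
facet normal -0.352 -0.892 0.285
outer loop
vertex -2.675 -2.536 -2.085
vertex -2.237 -2.839 -2.492
vertex -1.027 -2.746 -0.709
endloop
endfacet
facet normal -0.550 0.269 -0.791
outer loop
vertex -2.237 -2.839 -2.492
vertex -2.153 -2.194 -2.331
vertex -1.716 -2.497 -2.738
endloop
endfacet
facet normal 0.443 -0.859 -0.256
outer loop
vertex -2.237 -2.839 -2.492
vertex -1.716 -2.497 -2.738
vertex -1.027 -2.746 -0.709
endloop
endfacet
facet normal -0.553 0.106 -0.827
outer loop
vertex 2.358 -2.084 -0.024
vertex 1.634 -0.932 0.608
vertex 3.71 -0.827 -0.767
endloop
endfacet
facet normal 0.482 -0.768 -0.422
outer loop
vertex 4.446 -0.968 0.332
vertex 2.358 -2.084 -0.024
vertex 3.71 -0.827 -0.767
endloop
endfacet
facet normal -0.553 0.106 -0.826
outer loop
vertex 3.71 -0.827 -0.767
vertex 1.634 -0.932 0.608
vertex 2.987 0.325 -0.135
endloop
endfacet
facet normal 0.679 0.631 -0.374
outer loop
vertex 2.987 0.325 -0.135
vertex 4.446 -0.968 0.332
vertex 3.71 -0.827 -0.767
endloop
endfacet
facet normal -0.679 -0.632 0.374
outer loop
vertex 2.358 -2.084 -0.024
vertex 2.37 -1.073 1.707
vertex 1.634 -0.932 0.608
endloop
endfacet
facet normal 0.482 -0.768 -0.421
outer loop
vertex 3.093 -2.225 1.075
vertex 2.358 -2.084 -0.024
vertex 4.446 -0.968 0.332
endloop
endfacet
facet normal -0.680 -0.631 0.373
outer loop
vertex 3.093 -2.225 1.075
vertex 2.37 -1.073 1.707
vertex 2.358 -2.084 -0.024
endloop
endfacet
facet normal -0.482 0.768 0.421
outer loop
vertex 1.634 -0.932 0.608
vertex 2.37 -1.073 1.707
vertex 2.987 0.325 -0.135
endloop
endfacet
facet normal 0.679 0.632 -0.373
outer loop
vertex 3.722 0.184 0.964
vertex 4.446 -0.968 0.332
vertex 2.987 0.325 -0.135
endloop
endfacet
facet normal -0.483 0.768 0.421
outer loop
vertex 2.987 0.325 -0.135
vertex 2.37 -1.073 1.707
vertex 3.722 0.184 0.964
endloop
endfacet
facet normal 0.553 -0.106 0.827
outer loop
vertex 3.722 0.184 0.964
vertex 3.093 -2.225 1.075
vertex 4.446 -0.968 0.332
endloop
endfacet
facet normal 0.553 -0.106 0.826
outer loop
vertex 2.37 -1.073 1.707
vertex 3.093 -2.225 1.075
vertex 3.722 0.184 0.964
endloop
endfacet

endsolid


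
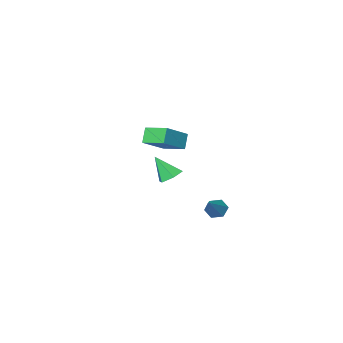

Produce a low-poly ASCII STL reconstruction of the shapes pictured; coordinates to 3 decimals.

solid 
facet normal -0.611 -0.454 -0.649
outer loop
vertex -3.052 -1.399 -4.487
vertex -3.604 -0.906 -4.312
vertex -3.12 -0.75 -4.877
endloop
endfacet
facet normal 0.938 -0.101 -0.332
outer loop
vertex -3.052 -1.399 -4.487
vertex -3.12 -0.75 -4.877
vertex -2.376 0.006 -3.008
endloop
endfacet
facet normal -0.611 -0.453 -0.649
outer loop
vertex -3.12 -0.75 -4.877
vertex -3.604 -0.906 -4.312
vertex -3.671 -0.257 -4.702
endloop
endfacet
facet normal 0.491 0.722 -0.488
outer loop
vertex -3.12 -0.75 -4.877
vertex -3.671 -0.257 -4.702
vertex -2.376 0.006 -3.008
endloop
endfacet
facet normal -0.611 -0.453 -0.649
outer loop
vertex -3.671 -0.257 -4.702
vertex -3.604 -0.906 -4.312
vertex -4.156 -0.413 -4.137
endloop
endfacet
facet normal -0.257 0.965 0.046
outer loop
vertex -3.671 -0.257 -4.702
vertex -4.156 -0.413 -4.137
vertex -2.376 0.006 -3.008
endloop
endfacet
facet normal -0.611 -0.454 -0.649
outer loop
vertex -4.156 -0.413 -4.137
vertex -3.604 -0.906 -4.312
vertex -4.088 -1.062 -3.747
endloop
endfacet
facet normal -0.557 0.384 0.736
outer loop
vertex -4.156 -0.413 -4.137
vertex -4.088 -1.062 -3.747
vertex -2.376 0.006 -3.008
endloop
endfacet
facet normal -0.611 -0.454 -0.649
outer loop
vertex -4.088 -1.062 -3.747
vertex -3.604 -0.906 -4.312
vertex -3.536 -1.555 -3.922
endloop
endfacet
facet normal -0.110 -0.440 0.891
outer loop
vertex -4.088 -1.062 -3.747
vertex -3.536 -1.555 -3.922
vertex -2.376 0.006 -3.008
endloop
endfacet
facet normal -0.611 -0.454 -0.649
outer loop
vertex -3.536 -1.555 -3.922
vertex -3.604 -0.906 -4.312
vertex -3.052 -1.399 -4.487
endloop
endfacet
facet normal 0.637 -0.683 0.357
outer loop
vertex -3.536 -1.555 -3.922
vertex -3.052 -1.399 -4.487
vertex -2.376 0.006 -3.008
endloop
endfacet
facet normal -0.334 0.480 -0.811
outer loop
vertex -1.024 -2.976 -2.204
vertex -1.845 -3.232 -2.017
vertex -1.537 -2.474 -1.695
endloop
endfacet
facet normal 0.812 0.429 0.395
outer loop
vertex -1.024 -2.976 -2.204
vertex -1.537 -2.474 -1.695
vertex -1.235 -4.108 -0.543
endloop
endfacet
facet normal -0.335 0.481 -0.810
outer loop
vertex -1.537 -2.474 -1.695
vertex -1.845 -3.232 -2.017
vertex -2.357 -2.731 -1.508
endloop
endfacet
facet normal 0.005 0.577 0.817
outer loop
vertex -1.537 -2.474 -1.695
vertex -2.357 -2.731 -1.508
vertex -1.235 -4.108 -0.543
endloop
endfacet
facet normal -0.335 0.481 -0.810
outer loop
vertex -2.357 -2.731 -1.508
vertex -1.845 -3.232 -2.017
vertex -2.665 -3.489 -1.831
endloop
endfacet
facet normal -0.678 -0.038 0.734
outer loop
vertex -2.357 -2.731 -1.508
vertex -2.665 -3.489 -1.831
vertex -1.235 -4.108 -0.543
endloop
endfacet
facet normal -0.335 0.481 -0.811
outer loop
vertex -2.665 -3.489 -1.831
vertex -1.845 -3.232 -2.017
vertex -2.153 -3.991 -2.34
endloop
endfacet
facet normal -0.554 -0.800 0.231
outer loop
vertex -2.665 -3.489 -1.831
vertex -2.153 -3.991 -2.34
vertex -1.235 -4.108 -0.543
endloop
endfacet
facet normal -0.335 0.481 -0.810
outer loop
vertex -2.153 -3.991 -2.34
vertex -1.845 -3.232 -2.017
vertex -1.332 -3.734 -2.527
endloop
endfacet
facet normal 0.253 -0.948 -0.191
outer loop
vertex -2.153 -3.991 -2.34
vertex -1.332 -3.734 -2.527
vertex -1.235 -4.108 -0.543
endloop
endfacet
facet normal -0.335 0.481 -0.810
outer loop
vertex -1.332 -3.734 -2.527
vertex -1.845 -3.232 -2.017
vertex -1.024 -2.976 -2.204
endloop
endfacet
facet normal 0.936 -0.334 -0.109
outer loop
vertex -1.332 -3.734 -2.527
vertex -1.024 -2.976 -2.204
vertex -1.235 -4.108 -0.543
endloop
endfacet
facet normal -0.824 -0.188 -0.534
outer loop
vertex 0.547 -0.022 3.57
vertex -0.014 1.361 3.95
vertex 1.028 0.42 2.672
endloop
endfacet
facet normal 0.364 -0.898 -0.247
outer loop
vertex 2.694 0.799 3.75
vertex 0.547 -0.022 3.57
vertex 1.028 0.42 2.672
endloop
endfacet
facet normal -0.824 -0.188 -0.534
outer loop
vertex 1.028 0.42 2.672
vertex -0.014 1.361 3.95
vertex 0.467 1.803 3.052
endloop
endfacet
facet normal 0.433 0.398 -0.809
outer loop
vertex 0.467 1.803 3.052
vertex 2.694 0.799 3.75
vertex 1.028 0.42 2.672
endloop
endfacet
facet normal -0.433 -0.398 0.809
outer loop
vertex 0.547 -0.022 3.57
vertex 1.652 1.74 5.028
vertex -0.014 1.361 3.95
endloop
endfacet
facet normal 0.364 -0.898 -0.247
outer loop
vertex 2.213 0.357 4.648
vertex 0.547 -0.022 3.57
vertex 2.694 0.799 3.75
endloop
endfacet
facet normal -0.433 -0.398 0.809
outer loop
vertex 2.213 0.357 4.648
vertex 1.652 1.74 5.028
vertex 0.547 -0.022 3.57
endloop
endfacet
facet normal -0.364 0.898 0.247
outer loop
vertex -0.014 1.361 3.95
vertex 1.652 1.74 5.028
vertex 0.467 1.803 3.052
endloop
endfacet
facet normal 0.433 0.398 -0.809
outer loop
vertex 2.133 2.182 4.13
vertex 2.694 0.799 3.75
vertex 0.467 1.803 3.052
endloop
endfacet
facet normal -0.364 0.898 0.247
outer loop
vertex 0.467 1.803 3.052
vertex 1.652 1.74 5.028
vertex 2.133 2.182 4.13
endloop
endfacet
facet normal 0.824 0.188 0.534
outer loop
vertex 2.133 2.182 4.13
vertex 2.213 0.357 4.648
vertex 2.694 0.799 3.75
endloop
endfacet
facet normal 0.824 0.188 0.534
outer loop
vertex 1.652 1.74 5.028
vertex 2.213 0.357 4.648
vertex 2.133 2.182 4.13
endloop
endfacet

endsolid


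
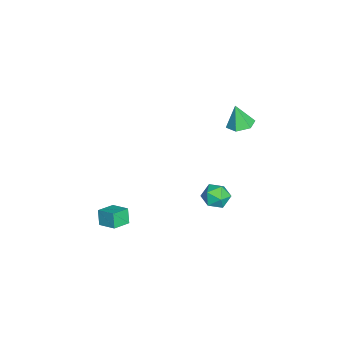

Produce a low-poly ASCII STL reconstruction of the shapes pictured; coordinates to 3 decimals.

solid 
facet normal -0.900 0.233 -0.368
outer loop
vertex -0.349 1.218 -3.408
vertex -0.627 0.519 -3.171
vertex -0.663 1.141 -2.688
endloop
endfacet
facet normal -0.553 0.819 -0.154
outer loop
vertex -0.349 1.218 -3.408
vertex -0.663 1.141 -2.688
vertex -0.006 1.566 -2.789
endloop
endfacet
facet normal 0.063 0.855 -0.515
outer loop
vertex -0.349 1.218 -3.408
vertex -0.006 1.566 -2.789
vertex 0.436 1.205 -3.334
endloop
endfacet
facet normal 0.095 0.291 -0.952
outer loop
vertex -0.349 1.218 -3.408
vertex 0.436 1.205 -3.334
vertex 0.052 0.558 -3.57
endloop
endfacet
facet normal -0.500 -0.093 -0.861
outer loop
vertex -0.349 1.218 -3.408
vertex 0.052 0.558 -3.57
vertex -0.627 0.519 -3.171
endloop
endfacet
facet normal -0.398 0.743 0.538
outer loop
vertex -0.006 1.566 -2.789
vertex -0.663 1.141 -2.688
vertex -0.072 1.082 -2.17
endloop
endfacet
facet normal -0.960 -0.205 0.192
outer loop
vertex -0.663 1.141 -2.688
vertex -0.627 0.519 -3.171
vertex -0.456 0.435 -2.406
endloop
endfacet
facet normal -0.314 -0.731 -0.605
outer loop
vertex -0.627 0.519 -3.171
vertex 0.052 0.558 -3.57
vertex -0.014 0.074 -2.951
endloop
endfacet
facet normal 0.649 -0.110 -0.753
outer loop
vertex 0.052 0.558 -3.57
vertex 0.436 1.205 -3.334
vertex 0.643 0.499 -3.052
endloop
endfacet
facet normal 0.598 0.801 -0.046
outer loop
vertex 0.436 1.205 -3.334
vertex -0.006 1.566 -2.789
vertex 0.607 1.121 -2.569
endloop
endfacet
facet normal -0.095 -0.291 0.952
outer loop
vertex 0.329 0.422 -2.332
vertex -0.072 1.082 -2.17
vertex -0.456 0.435 -2.406
endloop
endfacet
facet normal -0.063 -0.855 0.515
outer loop
vertex 0.329 0.422 -2.332
vertex -0.456 0.435 -2.406
vertex -0.014 0.074 -2.951
endloop
endfacet
facet normal 0.553 -0.819 0.154
outer loop
vertex 0.329 0.422 -2.332
vertex -0.014 0.074 -2.951
vertex 0.643 0.499 -3.052
endloop
endfacet
facet normal 0.900 -0.233 0.368
outer loop
vertex 0.329 0.422 -2.332
vertex 0.643 0.499 -3.052
vertex 0.607 1.121 -2.569
endloop
endfacet
facet normal 0.500 0.093 0.861
outer loop
vertex 0.329 0.422 -2.332
vertex 0.607 1.121 -2.569
vertex -0.072 1.082 -2.17
endloop
endfacet
facet normal -0.649 0.110 0.753
outer loop
vertex -0.456 0.435 -2.406
vertex -0.072 1.082 -2.17
vertex -0.663 1.141 -2.688
endloop
endfacet
facet normal -0.598 -0.801 0.046
outer loop
vertex -0.014 0.074 -2.951
vertex -0.456 0.435 -2.406
vertex -0.627 0.519 -3.171
endloop
endfacet
facet normal 0.398 -0.743 -0.538
outer loop
vertex 0.643 0.499 -3.052
vertex -0.014 0.074 -2.951
vertex 0.052 0.558 -3.57
endloop
endfacet
facet normal 0.960 0.205 -0.192
outer loop
vertex 0.607 1.121 -2.569
vertex 0.643 0.499 -3.052
vertex 0.436 1.205 -3.334
endloop
endfacet
facet normal 0.314 0.731 0.605
outer loop
vertex -0.072 1.082 -2.17
vertex 0.607 1.121 -2.569
vertex -0.006 1.566 -2.789
endloop
endfacet
facet normal 0.093 0.224 -0.970
outer loop
vertex 1.11 1.804 3.114
vertex 0.418 1.96 3.084
vertex 0.89 2.466 3.246
endloop
endfacet
facet normal 0.808 0.155 0.569
outer loop
vertex 1.11 1.804 3.114
vertex 0.89 2.466 3.246
vertex 0.302 1.68 4.296
endloop
endfacet
facet normal 0.094 0.223 -0.970
outer loop
vertex 0.89 2.466 3.246
vertex 0.418 1.96 3.084
vertex 0.198 2.622 3.215
endloop
endfacet
facet normal 0.141 0.753 0.643
outer loop
vertex 0.89 2.466 3.246
vertex 0.198 2.622 3.215
vertex 0.302 1.68 4.296
endloop
endfacet
facet normal 0.094 0.223 -0.970
outer loop
vertex 0.198 2.622 3.215
vertex 0.418 1.96 3.084
vertex -0.274 2.116 3.053
endloop
endfacet
facet normal -0.707 0.498 0.502
outer loop
vertex 0.198 2.622 3.215
vertex -0.274 2.116 3.053
vertex 0.302 1.68 4.296
endloop
endfacet
facet normal 0.094 0.223 -0.970
outer loop
vertex -0.274 2.116 3.053
vertex 0.418 1.96 3.084
vertex -0.053 1.454 2.922
endloop
endfacet
facet normal -0.890 -0.354 0.288
outer loop
vertex -0.274 2.116 3.053
vertex -0.053 1.454 2.922
vertex 0.302 1.68 4.296
endloop
endfacet
facet normal 0.093 0.224 -0.970
outer loop
vertex -0.053 1.454 2.922
vertex 0.418 1.96 3.084
vertex 0.639 1.298 2.952
endloop
endfacet
facet normal -0.224 -0.951 0.214
outer loop
vertex -0.053 1.454 2.922
vertex 0.639 1.298 2.952
vertex 0.302 1.68 4.296
endloop
endfacet
facet normal 0.093 0.224 -0.970
outer loop
vertex 0.639 1.298 2.952
vertex 0.418 1.96 3.084
vertex 1.11 1.804 3.114
endloop
endfacet
facet normal 0.625 -0.695 0.354
outer loop
vertex 0.639 1.298 2.952
vertex 1.11 1.804 3.114
vertex 0.302 1.68 4.296
endloop
endfacet
facet normal -0.517 -0.796 -0.313
outer loop
vertex 2.433 -4.526 -2.318
vertex 1.674 -3.938 -2.559
vertex 2.764 -4.427 -3.116
endloop
endfacet
facet normal 0.767 -0.593 0.245
outer loop
vertex 3.286 -3.622 -2.801
vertex 2.433 -4.526 -2.318
vertex 2.764 -4.427 -3.116
endloop
endfacet
facet normal -0.517 -0.797 -0.313
outer loop
vertex 2.764 -4.427 -3.116
vertex 1.674 -3.938 -2.559
vertex 2.005 -3.839 -3.358
endloop
endfacet
facet normal 0.380 0.113 -0.918
outer loop
vertex 2.005 -3.839 -3.358
vertex 3.286 -3.622 -2.801
vertex 2.764 -4.427 -3.116
endloop
endfacet
facet normal -0.379 -0.113 0.918
outer loop
vertex 2.433 -4.526 -2.318
vertex 2.196 -3.133 -2.244
vertex 1.674 -3.938 -2.559
endloop
endfacet
facet normal 0.767 -0.593 0.244
outer loop
vertex 2.955 -3.721 -2.002
vertex 2.433 -4.526 -2.318
vertex 3.286 -3.622 -2.801
endloop
endfacet
facet normal -0.381 -0.113 0.918
outer loop
vertex 2.955 -3.721 -2.002
vertex 2.196 -3.133 -2.244
vertex 2.433 -4.526 -2.318
endloop
endfacet
facet normal -0.767 0.593 -0.244
outer loop
vertex 1.674 -3.938 -2.559
vertex 2.196 -3.133 -2.244
vertex 2.005 -3.839 -3.358
endloop
endfacet
facet normal 0.380 0.114 -0.918
outer loop
vertex 2.527 -3.034 -3.042
vertex 3.286 -3.622 -2.801
vertex 2.005 -3.839 -3.358
endloop
endfacet
facet normal -0.767 0.593 -0.245
outer loop
vertex 2.005 -3.839 -3.358
vertex 2.196 -3.133 -2.244
vertex 2.527 -3.034 -3.042
endloop
endfacet
facet normal 0.518 0.796 0.313
outer loop
vertex 2.527 -3.034 -3.042
vertex 2.955 -3.721 -2.002
vertex 3.286 -3.622 -2.801
endloop
endfacet
facet normal 0.517 0.796 0.313
outer loop
vertex 2.196 -3.133 -2.244
vertex 2.955 -3.721 -2.002
vertex 2.527 -3.034 -3.042
endloop
endfacet

endsolid


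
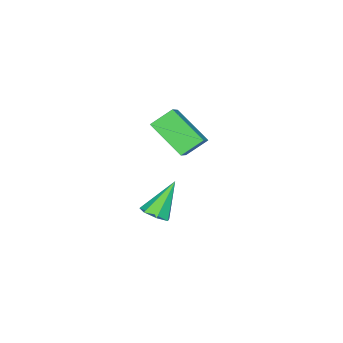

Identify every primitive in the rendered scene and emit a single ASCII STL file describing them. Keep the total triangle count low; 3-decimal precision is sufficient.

solid 
facet normal -0.654 0.466 0.596
outer loop
vertex -2.165 1.439 0.829
vertex -1.243 1.897 1.484
vertex -2.118 2.881 -0.247
endloop
endfacet
facet normal -0.755 -0.376 -0.537
outer loop
vertex -1.417 2.383 -0.884
vertex -2.165 1.439 0.829
vertex -2.118 2.881 -0.247
endloop
endfacet
facet normal -0.654 0.466 0.596
outer loop
vertex -2.118 2.881 -0.247
vertex -1.243 1.897 1.484
vertex -1.196 3.339 0.408
endloop
endfacet
facet normal 0.026 0.801 -0.598
outer loop
vertex -1.196 3.339 0.408
vertex -1.417 2.383 -0.884
vertex -2.118 2.881 -0.247
endloop
endfacet
facet normal -0.026 -0.801 0.598
outer loop
vertex -2.165 1.439 0.829
vertex -0.542 1.399 0.847
vertex -1.243 1.897 1.484
endloop
endfacet
facet normal -0.755 -0.376 -0.537
outer loop
vertex -1.464 0.941 0.192
vertex -2.165 1.439 0.829
vertex -1.417 2.383 -0.884
endloop
endfacet
facet normal -0.026 -0.801 0.598
outer loop
vertex -1.464 0.941 0.192
vertex -0.542 1.399 0.847
vertex -2.165 1.439 0.829
endloop
endfacet
facet normal 0.755 0.376 0.537
outer loop
vertex -1.243 1.897 1.484
vertex -0.542 1.399 0.847
vertex -1.196 3.339 0.408
endloop
endfacet
facet normal 0.026 0.801 -0.598
outer loop
vertex -0.495 2.841 -0.229
vertex -1.417 2.383 -0.884
vertex -1.196 3.339 0.408
endloop
endfacet
facet normal 0.755 0.376 0.537
outer loop
vertex -1.196 3.339 0.408
vertex -0.542 1.399 0.847
vertex -0.495 2.841 -0.229
endloop
endfacet
facet normal 0.654 -0.466 -0.596
outer loop
vertex -0.495 2.841 -0.229
vertex -1.464 0.941 0.192
vertex -1.417 2.383 -0.884
endloop
endfacet
facet normal 0.654 -0.466 -0.596
outer loop
vertex -0.542 1.399 0.847
vertex -1.464 0.941 0.192
vertex -0.495 2.841 -0.229
endloop
endfacet
facet normal 0.552 -0.134 -0.823
outer loop
vertex -0.498 1.711 -4.164
vertex -0.929 1.294 -4.385
vertex -0.906 1.927 -4.473
endloop
endfacet
facet normal 0.200 0.907 0.370
outer loop
vertex -0.498 1.711 -4.164
vertex -0.906 1.927 -4.473
vertex -1.891 1.526 -2.955
endloop
endfacet
facet normal 0.553 -0.134 -0.822
outer loop
vertex -0.906 1.927 -4.473
vertex -0.929 1.294 -4.385
vertex -1.331 1.666 -4.716
endloop
endfacet
facet normal -0.486 0.870 -0.085
outer loop
vertex -0.906 1.927 -4.473
vertex -1.331 1.666 -4.716
vertex -1.891 1.526 -2.955
endloop
endfacet
facet normal 0.554 -0.132 -0.822
outer loop
vertex -1.331 1.666 -4.716
vertex -0.929 1.294 -4.385
vertex -1.453 1.124 -4.711
endloop
endfacet
facet normal -0.937 0.208 -0.281
outer loop
vertex -1.331 1.666 -4.716
vertex -1.453 1.124 -4.711
vertex -1.891 1.526 -2.955
endloop
endfacet
facet normal 0.554 -0.134 -0.821
outer loop
vertex -1.453 1.124 -4.711
vertex -0.929 1.294 -4.385
vertex -1.181 0.71 -4.46
endloop
endfacet
facet normal -0.813 -0.577 -0.071
outer loop
vertex -1.453 1.124 -4.711
vertex -1.181 0.71 -4.46
vertex -1.891 1.526 -2.955
endloop
endfacet
facet normal 0.554 -0.133 -0.822
outer loop
vertex -1.181 0.71 -4.46
vertex -0.929 1.294 -4.385
vertex -0.719 0.735 -4.153
endloop
endfacet
facet normal -0.209 -0.898 0.388
outer loop
vertex -1.181 0.71 -4.46
vertex -0.719 0.735 -4.153
vertex -1.891 1.526 -2.955
endloop
endfacet
facet normal 0.553 -0.134 -0.822
outer loop
vertex -0.719 0.735 -4.153
vertex -0.929 1.294 -4.385
vertex -0.415 1.181 -4.021
endloop
endfacet
facet normal 0.422 -0.510 0.750
outer loop
vertex -0.719 0.735 -4.153
vertex -0.415 1.181 -4.021
vertex -1.891 1.526 -2.955
endloop
endfacet
facet normal 0.553 -0.135 -0.822
outer loop
vertex -0.415 1.181 -4.021
vertex -0.929 1.294 -4.385
vertex -0.498 1.711 -4.164
endloop
endfacet
facet normal 0.604 0.294 0.741
outer loop
vertex -0.415 1.181 -4.021
vertex -0.498 1.711 -4.164
vertex -1.891 1.526 -2.955
endloop
endfacet

endsolid


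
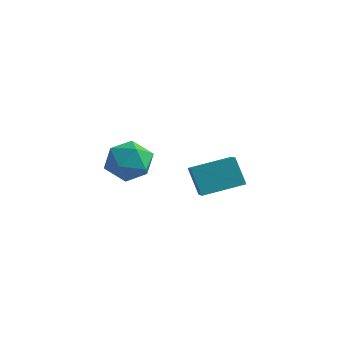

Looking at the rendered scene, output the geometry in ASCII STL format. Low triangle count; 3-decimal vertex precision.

solid 
facet normal -0.630 0.731 0.262
outer loop
vertex -2.283 4.655 -1.598
vertex -2.858 4.081 -1.38
vertex -2.302 4.357 -0.812
endloop
endfacet
facet normal 0.047 0.934 0.355
outer loop
vertex -2.283 4.655 -1.598
vertex -2.302 4.357 -0.812
vertex -1.565 4.468 -1.202
endloop
endfacet
facet normal 0.381 0.883 -0.273
outer loop
vertex -2.283 4.655 -1.598
vertex -1.565 4.468 -1.202
vertex -1.665 4.261 -2.011
endloop
endfacet
facet normal -0.090 0.650 -0.755
outer loop
vertex -2.283 4.655 -1.598
vertex -1.665 4.261 -2.011
vertex -2.464 4.022 -2.121
endloop
endfacet
facet normal -0.715 0.555 -0.424
outer loop
vertex -2.283 4.655 -1.598
vertex -2.464 4.022 -2.121
vertex -2.858 4.081 -1.38
endloop
endfacet
facet normal 0.355 0.473 0.806
outer loop
vertex -1.565 4.468 -1.202
vertex -2.302 4.357 -0.812
vertex -1.696 3.778 -0.739
endloop
endfacet
facet normal -0.741 0.145 0.655
outer loop
vertex -2.302 4.357 -0.812
vertex -2.858 4.081 -1.38
vertex -2.495 3.539 -0.849
endloop
endfacet
facet normal -0.879 -0.139 -0.456
outer loop
vertex -2.858 4.081 -1.38
vertex -2.464 4.022 -2.121
vertex -2.595 3.332 -1.658
endloop
endfacet
facet normal 0.132 0.014 -0.991
outer loop
vertex -2.464 4.022 -2.121
vertex -1.665 4.261 -2.011
vertex -1.858 3.443 -2.048
endloop
endfacet
facet normal 0.895 0.393 -0.211
outer loop
vertex -1.665 4.261 -2.011
vertex -1.565 4.468 -1.202
vertex -1.302 3.719 -1.48
endloop
endfacet
facet normal 0.090 -0.650 0.755
outer loop
vertex -1.877 3.145 -1.262
vertex -1.696 3.778 -0.739
vertex -2.495 3.539 -0.849
endloop
endfacet
facet normal -0.381 -0.883 0.273
outer loop
vertex -1.877 3.145 -1.262
vertex -2.495 3.539 -0.849
vertex -2.595 3.332 -1.658
endloop
endfacet
facet normal -0.047 -0.934 -0.355
outer loop
vertex -1.877 3.145 -1.262
vertex -2.595 3.332 -1.658
vertex -1.858 3.443 -2.048
endloop
endfacet
facet normal 0.630 -0.731 -0.262
outer loop
vertex -1.877 3.145 -1.262
vertex -1.858 3.443 -2.048
vertex -1.302 3.719 -1.48
endloop
endfacet
facet normal 0.715 -0.555 0.424
outer loop
vertex -1.877 3.145 -1.262
vertex -1.302 3.719 -1.48
vertex -1.696 3.778 -0.739
endloop
endfacet
facet normal -0.132 -0.014 0.991
outer loop
vertex -2.495 3.539 -0.849
vertex -1.696 3.778 -0.739
vertex -2.302 4.357 -0.812
endloop
endfacet
facet normal -0.895 -0.393 0.211
outer loop
vertex -2.595 3.332 -1.658
vertex -2.495 3.539 -0.849
vertex -2.858 4.081 -1.38
endloop
endfacet
facet normal -0.355 -0.473 -0.806
outer loop
vertex -1.858 3.443 -2.048
vertex -2.595 3.332 -1.658
vertex -2.464 4.022 -2.121
endloop
endfacet
facet normal 0.741 -0.145 -0.655
outer loop
vertex -1.302 3.719 -1.48
vertex -1.858 3.443 -2.048
vertex -1.665 4.261 -2.011
endloop
endfacet
facet normal 0.879 0.139 0.456
outer loop
vertex -1.696 3.778 -0.739
vertex -1.302 3.719 -1.48
vertex -1.565 4.468 -1.202
endloop
endfacet
facet normal -0.650 -0.719 -0.244
outer loop
vertex 0.746 3.173 -0.557
vertex 0.085 3.945 -1.072
vertex 1.251 3.016 -1.44
endloop
endfacet
facet normal 0.580 -0.677 0.452
outer loop
vertex 2.135 3.995 -1.108
vertex 0.746 3.173 -0.557
vertex 1.251 3.016 -1.44
endloop
endfacet
facet normal -0.650 -0.719 -0.245
outer loop
vertex 1.251 3.016 -1.44
vertex 0.085 3.945 -1.072
vertex 0.59 3.789 -1.956
endloop
endfacet
facet normal 0.491 -0.153 -0.858
outer loop
vertex 0.59 3.789 -1.956
vertex 2.135 3.995 -1.108
vertex 1.251 3.016 -1.44
endloop
endfacet
facet normal -0.491 0.152 0.858
outer loop
vertex 0.746 3.173 -0.557
vertex 0.969 4.924 -0.74
vertex 0.085 3.945 -1.072
endloop
endfacet
facet normal 0.580 -0.678 0.451
outer loop
vertex 1.63 4.151 -0.224
vertex 0.746 3.173 -0.557
vertex 2.135 3.995 -1.108
endloop
endfacet
facet normal -0.491 0.152 0.858
outer loop
vertex 1.63 4.151 -0.224
vertex 0.969 4.924 -0.74
vertex 0.746 3.173 -0.557
endloop
endfacet
facet normal -0.581 0.677 -0.451
outer loop
vertex 0.085 3.945 -1.072
vertex 0.969 4.924 -0.74
vertex 0.59 3.789 -1.956
endloop
endfacet
facet normal 0.491 -0.152 -0.858
outer loop
vertex 1.474 4.767 -1.623
vertex 2.135 3.995 -1.108
vertex 0.59 3.789 -1.956
endloop
endfacet
facet normal -0.580 0.678 -0.452
outer loop
vertex 0.59 3.789 -1.956
vertex 0.969 4.924 -0.74
vertex 1.474 4.767 -1.623
endloop
endfacet
facet normal 0.650 0.720 0.244
outer loop
vertex 1.474 4.767 -1.623
vertex 1.63 4.151 -0.224
vertex 2.135 3.995 -1.108
endloop
endfacet
facet normal 0.650 0.719 0.244
outer loop
vertex 0.969 4.924 -0.74
vertex 1.63 4.151 -0.224
vertex 1.474 4.767 -1.623
endloop
endfacet

endsolid


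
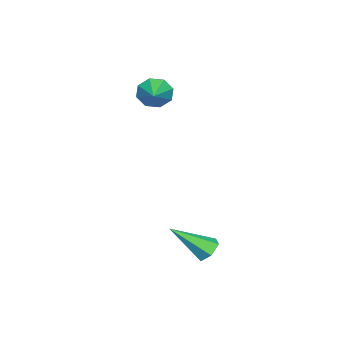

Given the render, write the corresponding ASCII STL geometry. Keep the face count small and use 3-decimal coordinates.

solid 
facet normal -0.350 0.687 -0.638
outer loop
vertex 1.651 2.77 -2.373
vertex 1.16 2.897 -1.967
vertex 1.717 3.228 -1.916
endloop
endfacet
facet normal 0.991 -0.011 -0.132
outer loop
vertex 1.651 2.77 -2.373
vertex 1.717 3.228 -1.916
vertex 1.86 1.523 -0.693
endloop
endfacet
facet normal -0.350 0.687 -0.637
outer loop
vertex 1.717 3.228 -1.916
vertex 1.16 2.897 -1.967
vertex 1.226 3.354 -1.51
endloop
endfacet
facet normal 0.627 0.488 0.607
outer loop
vertex 1.717 3.228 -1.916
vertex 1.226 3.354 -1.51
vertex 1.86 1.523 -0.693
endloop
endfacet
facet normal -0.351 0.687 -0.636
outer loop
vertex 1.226 3.354 -1.51
vertex 1.16 2.897 -1.967
vertex 0.668 3.023 -1.56
endloop
endfacet
facet normal -0.268 0.314 0.911
outer loop
vertex 1.226 3.354 -1.51
vertex 0.668 3.023 -1.56
vertex 1.86 1.523 -0.693
endloop
endfacet
facet normal -0.351 0.687 -0.636
outer loop
vertex 0.668 3.023 -1.56
vertex 1.16 2.897 -1.967
vertex 0.602 2.566 -2.017
endloop
endfacet
facet normal -0.801 -0.361 0.477
outer loop
vertex 0.668 3.023 -1.56
vertex 0.602 2.566 -2.017
vertex 1.86 1.523 -0.693
endloop
endfacet
facet normal -0.350 0.687 -0.637
outer loop
vertex 0.602 2.566 -2.017
vertex 1.16 2.897 -1.967
vertex 1.093 2.439 -2.424
endloop
endfacet
facet normal -0.439 -0.860 -0.261
outer loop
vertex 0.602 2.566 -2.017
vertex 1.093 2.439 -2.424
vertex 1.86 1.523 -0.693
endloop
endfacet
facet normal -0.349 0.687 -0.637
outer loop
vertex 1.093 2.439 -2.424
vertex 1.16 2.897 -1.967
vertex 1.651 2.77 -2.373
endloop
endfacet
facet normal 0.458 -0.685 -0.566
outer loop
vertex 1.093 2.439 -2.424
vertex 1.651 2.77 -2.373
vertex 1.86 1.523 -0.693
endloop
endfacet
facet normal -0.898 -0.341 -0.277
outer loop
vertex -4.312 -2.093 2.974
vertex -4.638 -1.796 3.666
vertex -4.516 -1.503 2.91
endloop
endfacet
facet normal 0.648 0.143 -0.748
outer loop
vertex -4.312 -2.093 2.974
vertex -4.516 -1.503 2.91
vertex -3.182 -1.244 4.114
endloop
endfacet
facet normal -0.899 -0.340 -0.277
outer loop
vertex -4.516 -1.503 2.91
vertex -4.638 -1.796 3.666
vertex -4.791 -1.084 3.288
endloop
endfacet
facet normal 0.362 0.744 -0.561
outer loop
vertex -4.516 -1.503 2.91
vertex -4.791 -1.084 3.288
vertex -3.182 -1.244 4.114
endloop
endfacet
facet normal -0.899 -0.340 -0.276
outer loop
vertex -4.791 -1.084 3.288
vertex -4.638 -1.796 3.666
vertex -4.976 -1.082 3.887
endloop
endfacet
facet normal 0.087 0.996 0.024
outer loop
vertex -4.791 -1.084 3.288
vertex -4.976 -1.082 3.887
vertex -3.182 -1.244 4.114
endloop
endfacet
facet normal -0.899 -0.340 -0.278
outer loop
vertex -4.976 -1.082 3.887
vertex -4.638 -1.796 3.666
vertex -4.964 -1.498 4.357
endloop
endfacet
facet normal -0.016 0.749 0.663
outer loop
vertex -4.976 -1.082 3.887
vertex -4.964 -1.498 4.357
vertex -3.182 -1.244 4.114
endloop
endfacet
facet normal -0.898 -0.341 -0.277
outer loop
vertex -4.964 -1.498 4.357
vertex -4.638 -1.796 3.666
vertex -4.76 -2.089 4.422
endloop
endfacet
facet normal 0.113 0.147 0.983
outer loop
vertex -4.964 -1.498 4.357
vertex -4.76 -2.089 4.422
vertex -3.182 -1.244 4.114
endloop
endfacet
facet normal -0.898 -0.341 -0.277
outer loop
vertex -4.76 -2.089 4.422
vertex -4.638 -1.796 3.666
vertex -4.485 -2.507 4.044
endloop
endfacet
facet normal 0.400 -0.456 0.795
outer loop
vertex -4.76 -2.089 4.422
vertex -4.485 -2.507 4.044
vertex -3.182 -1.244 4.114
endloop
endfacet
facet normal -0.898 -0.341 -0.277
outer loop
vertex -4.485 -2.507 4.044
vertex -4.638 -1.796 3.666
vertex -4.299 -2.509 3.444
endloop
endfacet
facet normal 0.674 -0.707 0.211
outer loop
vertex -4.485 -2.507 4.044
vertex -4.299 -2.509 3.444
vertex -3.182 -1.244 4.114
endloop
endfacet
facet normal -0.898 -0.341 -0.277
outer loop
vertex -4.299 -2.509 3.444
vertex -4.638 -1.796 3.666
vertex -4.312 -2.093 2.974
endloop
endfacet
facet normal 0.778 -0.460 -0.429
outer loop
vertex -4.299 -2.509 3.444
vertex -4.312 -2.093 2.974
vertex -3.182 -1.244 4.114
endloop
endfacet

endsolid


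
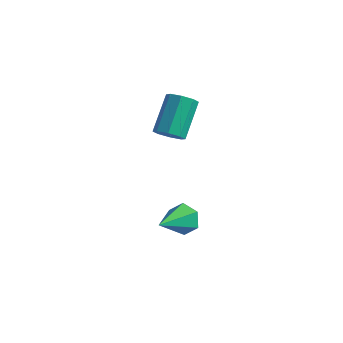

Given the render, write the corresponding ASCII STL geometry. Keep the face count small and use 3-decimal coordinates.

solid 
facet normal 0.150 -0.729 -0.668
outer loop
vertex -2.459 3.665 2.666
vertex -2.717 3.249 3.062
vertex -2.935 3.623 2.605
endloop
endfacet
facet normal 0.034 0.679 -0.733
outer loop
vertex -2.459 3.665 2.666
vertex -2.935 3.623 2.605
vertex -2.724 4.948 3.842
endloop
endfacet
facet normal 0.034 0.679 -0.733
outer loop
vertex -2.724 4.948 3.842
vertex -2.935 3.623 2.605
vertex -3.2 4.906 3.781
endloop
endfacet
facet normal -0.150 0.728 0.669
outer loop
vertex -2.724 4.948 3.842
vertex -3.2 4.906 3.781
vertex -2.983 4.531 4.238
endloop
endfacet
facet normal 0.151 -0.729 -0.668
outer loop
vertex -2.935 3.623 2.605
vertex -2.717 3.249 3.062
vertex -3.284 3.362 2.811
endloop
endfacet
facet normal -0.673 0.419 -0.609
outer loop
vertex -2.935 3.623 2.605
vertex -3.284 3.362 2.811
vertex -3.2 4.906 3.781
endloop
endfacet
facet normal -0.674 0.419 -0.609
outer loop
vertex -3.2 4.906 3.781
vertex -3.284 3.362 2.811
vertex -3.549 4.644 3.987
endloop
endfacet
facet normal -0.151 0.728 0.669
outer loop
vertex -3.2 4.906 3.781
vertex -3.549 4.644 3.987
vertex -2.983 4.531 4.238
endloop
endfacet
facet normal 0.150 -0.729 -0.668
outer loop
vertex -3.284 3.362 2.811
vertex -2.717 3.249 3.062
vertex -3.301 3.035 3.164
endloop
endfacet
facet normal -0.988 -0.087 -0.128
outer loop
vertex -3.284 3.362 2.811
vertex -3.301 3.035 3.164
vertex -3.549 4.644 3.987
endloop
endfacet
facet normal -0.988 -0.087 -0.128
outer loop
vertex -3.549 4.644 3.987
vertex -3.301 3.035 3.164
vertex -3.566 4.317 4.34
endloop
endfacet
facet normal -0.151 0.729 0.668
outer loop
vertex -3.549 4.644 3.987
vertex -3.566 4.317 4.34
vertex -2.983 4.531 4.238
endloop
endfacet
facet normal 0.150 -0.728 -0.669
outer loop
vertex -3.301 3.035 3.164
vertex -2.717 3.249 3.062
vertex -2.976 2.832 3.458
endloop
endfacet
facet normal -0.724 -0.541 0.427
outer loop
vertex -3.301 3.035 3.164
vertex -2.976 2.832 3.458
vertex -3.566 4.317 4.34
endloop
endfacet
facet normal -0.724 -0.542 0.428
outer loop
vertex -3.566 4.317 4.34
vertex -2.976 2.832 3.458
vertex -3.241 4.115 4.634
endloop
endfacet
facet normal -0.151 0.729 0.668
outer loop
vertex -3.566 4.317 4.34
vertex -3.241 4.115 4.634
vertex -2.983 4.531 4.238
endloop
endfacet
facet normal 0.150 -0.728 -0.669
outer loop
vertex -2.976 2.832 3.458
vertex -2.717 3.249 3.062
vertex -2.5 2.874 3.519
endloop
endfacet
facet normal -0.034 -0.679 0.733
outer loop
vertex -2.976 2.832 3.458
vertex -2.5 2.874 3.519
vertex -3.241 4.115 4.634
endloop
endfacet
facet normal -0.034 -0.679 0.733
outer loop
vertex -3.241 4.115 4.634
vertex -2.5 2.874 3.519
vertex -2.765 4.157 4.695
endloop
endfacet
facet normal -0.150 0.729 0.668
outer loop
vertex -3.241 4.115 4.634
vertex -2.765 4.157 4.695
vertex -2.983 4.531 4.238
endloop
endfacet
facet normal 0.151 -0.728 -0.669
outer loop
vertex -2.5 2.874 3.519
vertex -2.717 3.249 3.062
vertex -2.151 3.136 3.313
endloop
endfacet
facet normal 0.674 -0.419 0.609
outer loop
vertex -2.5 2.874 3.519
vertex -2.151 3.136 3.313
vertex -2.765 4.157 4.695
endloop
endfacet
facet normal 0.673 -0.419 0.609
outer loop
vertex -2.765 4.157 4.695
vertex -2.151 3.136 3.313
vertex -2.416 4.418 4.489
endloop
endfacet
facet normal -0.151 0.729 0.668
outer loop
vertex -2.765 4.157 4.695
vertex -2.416 4.418 4.489
vertex -2.983 4.531 4.238
endloop
endfacet
facet normal 0.151 -0.729 -0.668
outer loop
vertex -2.151 3.136 3.313
vertex -2.717 3.249 3.062
vertex -2.134 3.463 2.96
endloop
endfacet
facet normal 0.988 0.087 0.128
outer loop
vertex -2.151 3.136 3.313
vertex -2.134 3.463 2.96
vertex -2.416 4.418 4.489
endloop
endfacet
facet normal 0.988 0.087 0.128
outer loop
vertex -2.416 4.418 4.489
vertex -2.134 3.463 2.96
vertex -2.399 4.745 4.136
endloop
endfacet
facet normal -0.150 0.729 0.668
outer loop
vertex -2.416 4.418 4.489
vertex -2.399 4.745 4.136
vertex -2.983 4.531 4.238
endloop
endfacet
facet normal 0.151 -0.729 -0.668
outer loop
vertex -2.134 3.463 2.96
vertex -2.717 3.249 3.062
vertex -2.459 3.665 2.666
endloop
endfacet
facet normal 0.724 0.542 -0.428
outer loop
vertex -2.134 3.463 2.96
vertex -2.459 3.665 2.666
vertex -2.399 4.745 4.136
endloop
endfacet
facet normal 0.724 0.541 -0.427
outer loop
vertex -2.399 4.745 4.136
vertex -2.459 3.665 2.666
vertex -2.724 4.948 3.842
endloop
endfacet
facet normal -0.150 0.728 0.669
outer loop
vertex -2.399 4.745 4.136
vertex -2.724 4.948 3.842
vertex -2.983 4.531 4.238
endloop
endfacet
facet normal 0.045 0.903 -0.428
outer loop
vertex -1.18 2.856 -0.403
vertex -1.653 2.643 -0.902
vertex -1.885 2.944 -0.291
endloop
endfacet
facet normal 0.166 0.075 0.983
outer loop
vertex -1.18 2.856 -0.403
vertex -1.885 2.944 -0.291
vertex -1.727 1.117 -0.178
endloop
endfacet
facet normal 0.043 0.903 -0.428
outer loop
vertex -1.885 2.944 -0.291
vertex -1.653 2.643 -0.902
vertex -2.359 2.73 -0.789
endloop
endfacet
facet normal -0.720 -0.019 0.694
outer loop
vertex -1.885 2.944 -0.291
vertex -2.359 2.73 -0.789
vertex -1.727 1.117 -0.178
endloop
endfacet
facet normal 0.043 0.903 -0.428
outer loop
vertex -2.359 2.73 -0.789
vertex -1.653 2.643 -0.902
vertex -2.126 2.429 -1.401
endloop
endfacet
facet normal -0.902 -0.408 -0.143
outer loop
vertex -2.359 2.73 -0.789
vertex -2.126 2.429 -1.401
vertex -1.727 1.117 -0.178
endloop
endfacet
facet normal 0.044 0.902 -0.429
outer loop
vertex -2.126 2.429 -1.401
vertex -1.653 2.643 -0.902
vertex -1.421 2.341 -1.513
endloop
endfacet
facet normal -0.196 -0.700 -0.687
outer loop
vertex -2.126 2.429 -1.401
vertex -1.421 2.341 -1.513
vertex -1.727 1.117 -0.178
endloop
endfacet
facet normal 0.044 0.902 -0.429
outer loop
vertex -1.421 2.341 -1.513
vertex -1.653 2.643 -0.902
vertex -0.947 2.555 -1.015
endloop
endfacet
facet normal 0.690 -0.605 -0.397
outer loop
vertex -1.421 2.341 -1.513
vertex -0.947 2.555 -1.015
vertex -1.727 1.117 -0.178
endloop
endfacet
facet normal 0.044 0.903 -0.427
outer loop
vertex -0.947 2.555 -1.015
vertex -1.653 2.643 -0.902
vertex -1.18 2.856 -0.403
endloop
endfacet
facet normal 0.872 -0.217 0.439
outer loop
vertex -0.947 2.555 -1.015
vertex -1.18 2.856 -0.403
vertex -1.727 1.117 -0.178
endloop
endfacet

endsolid
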